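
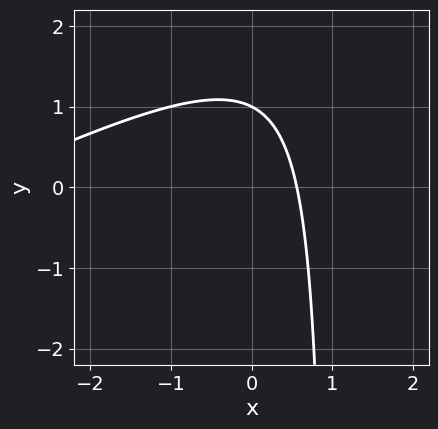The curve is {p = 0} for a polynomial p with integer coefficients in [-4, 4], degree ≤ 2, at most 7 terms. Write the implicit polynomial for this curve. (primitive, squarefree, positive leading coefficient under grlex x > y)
x^2 - 2*x*y + 3*x + 2*y - 2

1. deg p = 2. The shape is more complex than any degree-1 curve.
2. From the visible intercepts: it meets the y-axis at y = 1 (among the integer gridlines).
3. Matching integer coefficients to the picture gives p.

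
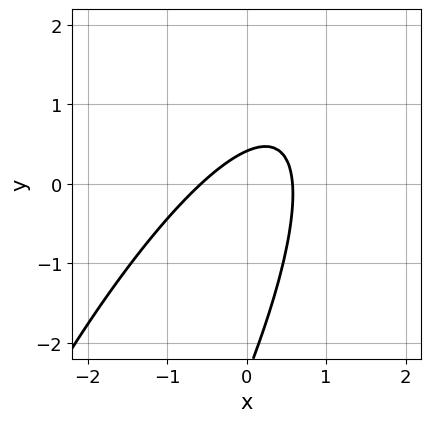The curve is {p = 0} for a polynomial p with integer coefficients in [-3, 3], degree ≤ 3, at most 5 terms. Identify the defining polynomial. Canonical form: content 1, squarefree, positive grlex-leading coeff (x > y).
3*x^2 - 3*x*y + y^2 + 2*y - 1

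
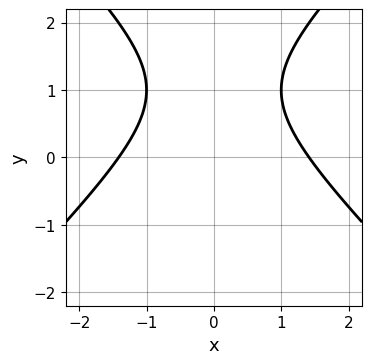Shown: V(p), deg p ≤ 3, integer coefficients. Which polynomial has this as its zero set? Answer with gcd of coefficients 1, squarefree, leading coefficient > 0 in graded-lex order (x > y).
x^2 - y^2 + 2*y - 2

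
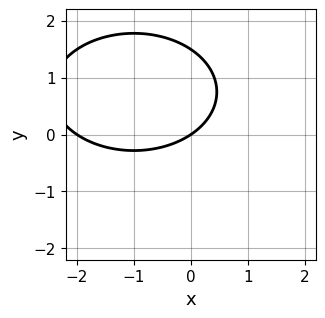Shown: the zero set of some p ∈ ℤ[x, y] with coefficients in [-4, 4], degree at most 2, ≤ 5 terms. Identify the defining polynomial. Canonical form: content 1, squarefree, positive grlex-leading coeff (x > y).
Degree: no degree-1 curve has this shape, so deg p = 2.
Reading off the gridlines: the x-axis gridline crossings are at x ∈ {-2, 0}; it crosses the y-axis at the gridline y = 0.
Matching integer coefficients to the picture gives p.

x^2 + 2*y^2 + 2*x - 3*y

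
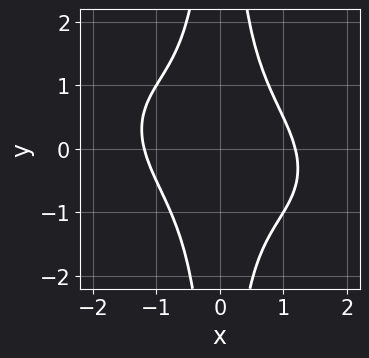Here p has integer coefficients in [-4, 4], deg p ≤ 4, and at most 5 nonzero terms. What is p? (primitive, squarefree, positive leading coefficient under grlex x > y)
x^4 + x^3*y + 2*x^2*y^2 - 2

1. deg p = 4.
2. Observable constraints: no y-intercept at any integer in the box.
3. These observations pin down the coefficients.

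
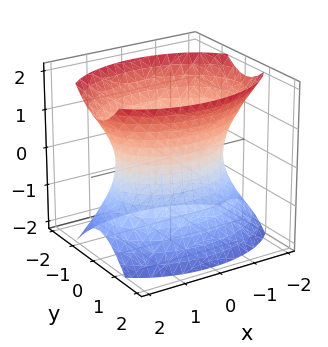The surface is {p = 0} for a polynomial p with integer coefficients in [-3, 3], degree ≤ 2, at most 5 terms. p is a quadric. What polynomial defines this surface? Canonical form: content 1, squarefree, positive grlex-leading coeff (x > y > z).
First, the degree is 2 — an hourglass — one-sheet hyperboloid; a quadric.
Then, symmetries: mirror symmetry x ↦ −x ⇒ only even powers of x; mirror symmetry z ↦ −z ⇒ only even powers of z; mirror symmetry y ↦ −y ⇒ only even powers of y.
Next, reading off the gridlines: the y-axis gridline crossings are at y ∈ {-1, 1}; no z-intercept at any integer in the box.
Finally, assembling these constraints gives the stated polynomial.

x^2 + 2*y^2 - z^2 - 2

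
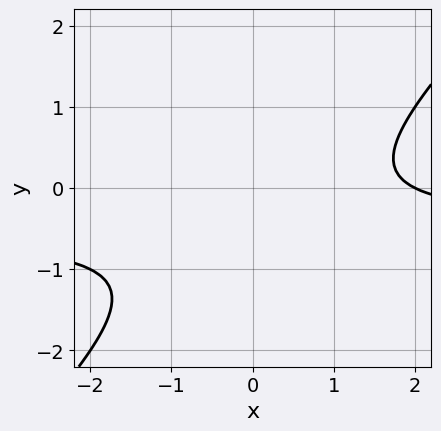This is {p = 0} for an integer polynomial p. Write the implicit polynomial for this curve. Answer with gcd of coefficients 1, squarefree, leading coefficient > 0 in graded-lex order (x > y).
2*x*y - 2*y^2 + x - 2*y - 2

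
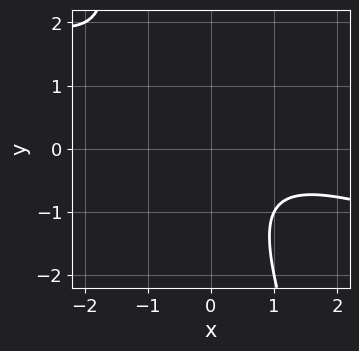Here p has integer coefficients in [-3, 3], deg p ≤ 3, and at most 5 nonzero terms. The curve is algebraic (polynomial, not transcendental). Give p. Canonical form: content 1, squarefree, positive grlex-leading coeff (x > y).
(a) deg p = 2. The shape is more complex than any degree-1 curve.
(b) Checking where it meets the axes: no x-intercept at any integer in the box; no y-intercept at any integer in the box.
(c) These observations pin down the coefficients.

x^2 + 3*x*y + y^2 - x + 2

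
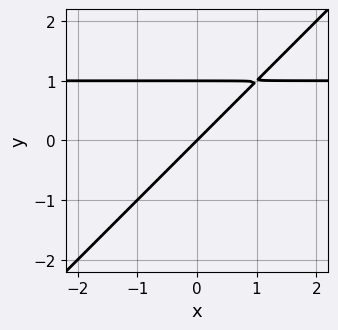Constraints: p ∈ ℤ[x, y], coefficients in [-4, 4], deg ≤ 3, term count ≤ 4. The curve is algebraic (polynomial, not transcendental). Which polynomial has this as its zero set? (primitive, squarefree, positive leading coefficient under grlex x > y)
1. The degree is 2 — no degree-1 curve has this shape.
2. Checking where it meets the axes: one x-axis crossing is at x = 0; the y-axis gridline crossings are at y ∈ {0, 1}.
3. Putting this together gives p.

x*y - y^2 - x + y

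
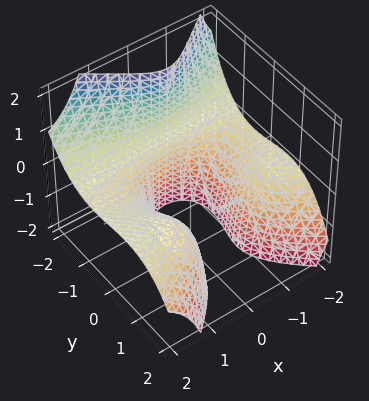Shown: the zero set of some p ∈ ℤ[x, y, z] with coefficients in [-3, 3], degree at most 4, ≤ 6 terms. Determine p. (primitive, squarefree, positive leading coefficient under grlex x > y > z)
3*x^2*z + 2*y^3 + 2*x*z - 2*y + 2

The degree is 3 — a generic line meets the surface in up to 3 points.
From the axis intercepts and sections: it misses every integer gridline on the x-axis; the surface avoids every integer z-axis point in the box.
Solving for integer coefficients yields p as stated.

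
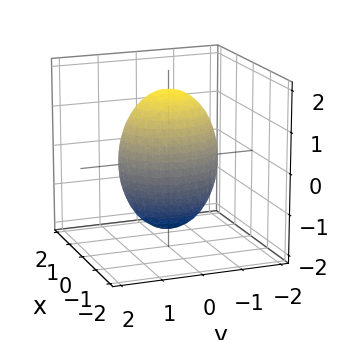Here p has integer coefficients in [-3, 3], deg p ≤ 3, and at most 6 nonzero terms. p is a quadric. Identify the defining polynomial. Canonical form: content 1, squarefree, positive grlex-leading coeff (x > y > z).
3*x^2 + 2*y^2 + z^2 - 3

Degree: a closed, bounded, convex surface; a quadric, so deg p = 2.
Symmetries: mirror symmetry z ↦ −z ⇒ only even powers of z; it's symmetric under y → −y, forcing even powers of y; the x ↦ −x reflection is a symmetry, so x appears only in even powers.
Observable constraints: among the integer gridlines, it crosses the x-axis at x ∈ {-1, 1}.
Together with the visible shape, these determine p as stated.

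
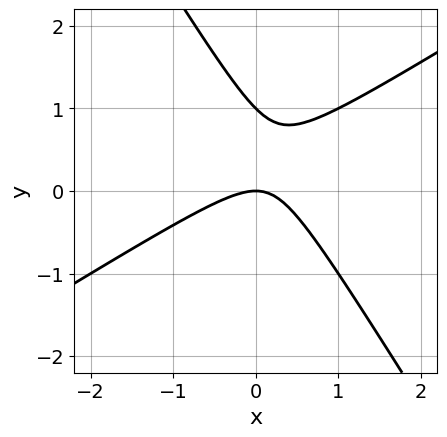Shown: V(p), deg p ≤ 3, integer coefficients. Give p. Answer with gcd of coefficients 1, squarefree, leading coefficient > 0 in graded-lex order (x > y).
x^2 - x*y - y^2 + y

The degree is 2 — the shape is more complex than any degree-1 curve.
Reading off the gridlines: it meets the x-axis at x = 0 (among the integer gridlines); among the integer gridlines, it crosses the y-axis at y ∈ {0, 1}.
These observations pin down the coefficients.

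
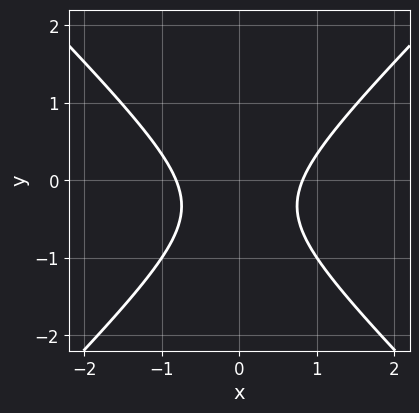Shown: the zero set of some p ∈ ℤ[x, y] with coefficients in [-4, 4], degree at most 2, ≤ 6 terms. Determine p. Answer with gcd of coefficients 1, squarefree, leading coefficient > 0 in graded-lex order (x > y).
3*x^2 - 3*y^2 - 2*y - 2

First, degree: no degree-1 curve has this shape, so deg p = 2.
Next, symmetries: mirror symmetry x ↦ −x ⇒ only even powers of x.
Then, against the integer gridlines: it misses every integer gridline on the y-axis.
Finally, fitting integer coefficients to these (and the overall shape) gives p.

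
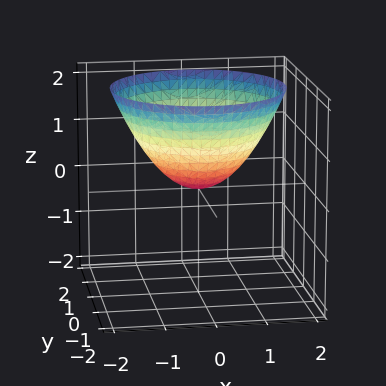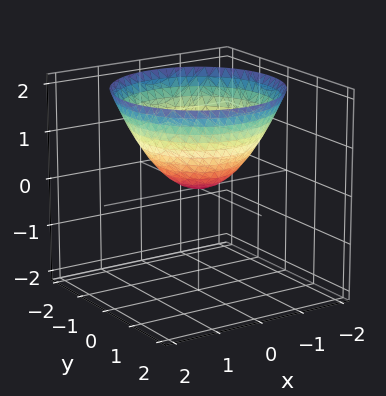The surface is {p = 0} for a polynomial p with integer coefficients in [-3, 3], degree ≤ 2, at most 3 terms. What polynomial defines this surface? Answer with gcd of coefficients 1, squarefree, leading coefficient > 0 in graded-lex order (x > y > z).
First, degree: a paraboloid; a quadric, so deg p = 2.
Then, by symmetry, every cross-section ⟂ z is a circle, so x, y appear only via x² + y².
Next, against the integer gridlines: it meets the z-axis at z = 0 (among the integer gridlines); a circular section at z = 1 has radius between 1 and 2; it crosses the x-axis at the gridline x = 0; one y-axis crossing is at y = 0.
Finally, together with the visible shape, these determine p as stated.

2*x^2 + 2*y^2 - 3*z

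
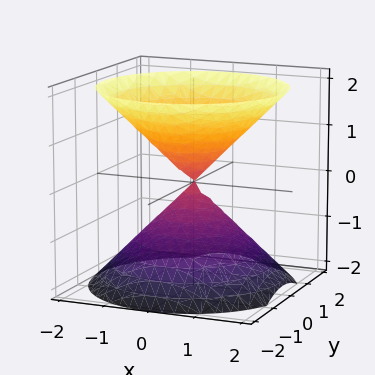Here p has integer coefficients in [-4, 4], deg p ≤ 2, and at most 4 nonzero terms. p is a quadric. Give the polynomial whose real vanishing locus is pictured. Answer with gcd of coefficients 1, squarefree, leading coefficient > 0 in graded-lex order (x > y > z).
x^2 + y^2 - z^2

1. There are 2 components.
2. Degree: a double cone through the origin; a quadric, so deg p = 2.
3. Symmetries: it's symmetric under z → −z, forcing even powers of z; rotational symmetry about the z-axis ⇒ p depends on x, y only through x² + y².
4. From the visible intercepts: it crosses the y-axis at the gridline y = 0; one x-axis crossing is at x = 0.
5. The integer polynomial consistent with all of this is the stated p.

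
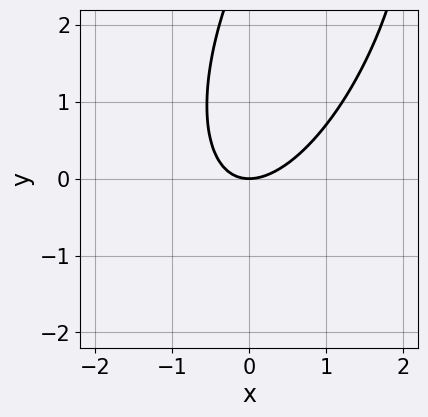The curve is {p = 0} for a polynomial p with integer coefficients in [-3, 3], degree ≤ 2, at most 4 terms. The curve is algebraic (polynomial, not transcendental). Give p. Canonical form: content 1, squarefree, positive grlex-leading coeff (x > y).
3*x^2 - 2*x*y + y^2 - 3*y

(a) deg p = 2.
(b) Reading off the gridlines: one x-axis crossing is at x = 0; it meets the y-axis at y = 0 (among the integer gridlines).
(c) Solving for integer coefficients yields p as stated.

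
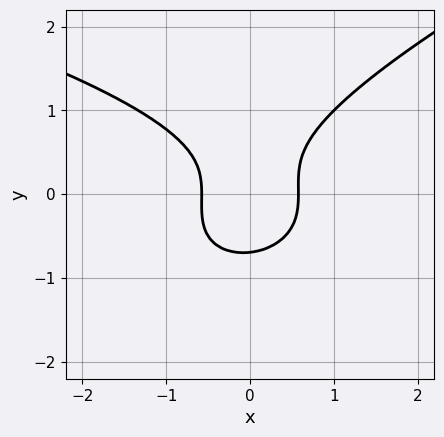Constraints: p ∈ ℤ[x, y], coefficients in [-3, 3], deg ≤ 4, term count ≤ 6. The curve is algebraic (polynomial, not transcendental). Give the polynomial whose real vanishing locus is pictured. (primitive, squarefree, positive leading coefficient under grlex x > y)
(a) The degree is 3 — no degree-2 curve has this shape.
(b) Matching integer coefficients to the picture gives p.

x*y^2 - 3*y^3 + 3*x^2 - 1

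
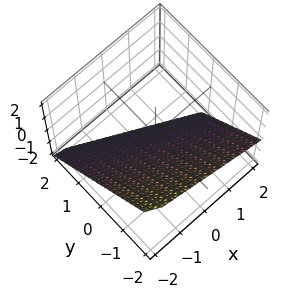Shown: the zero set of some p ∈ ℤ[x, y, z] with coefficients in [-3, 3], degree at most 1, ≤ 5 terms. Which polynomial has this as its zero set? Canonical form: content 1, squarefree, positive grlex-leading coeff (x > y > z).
x + 2*y + 2*z + 2

First, the degree is 1 — every cross-section is a straight line — this is a plane.
Next, from the axis intercepts and sections: it crosses the x-axis at the gridline x = -2; it crosses the y-axis at the gridline y = -1; it crosses the z-axis at the gridline z = -1.
Finally, putting this together gives p.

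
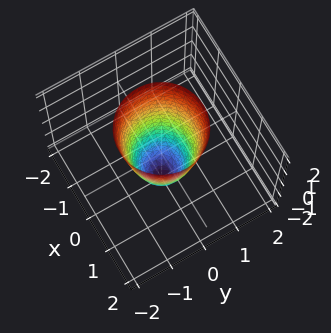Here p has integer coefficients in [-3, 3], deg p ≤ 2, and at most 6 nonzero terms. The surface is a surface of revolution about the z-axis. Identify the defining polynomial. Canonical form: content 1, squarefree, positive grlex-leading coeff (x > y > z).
3*x^2 + 3*y^2 - z - 2

deg p = 2.
By symmetry, the z-axis is an axis of rotation, so x and y enter only as x² + y².
From the axis intercepts and sections: a circular section at z = -1 has radius between 0 and 1; it meets the z-axis at z = -2 (among the integer gridlines).
Matching integer coefficients to the picture gives p.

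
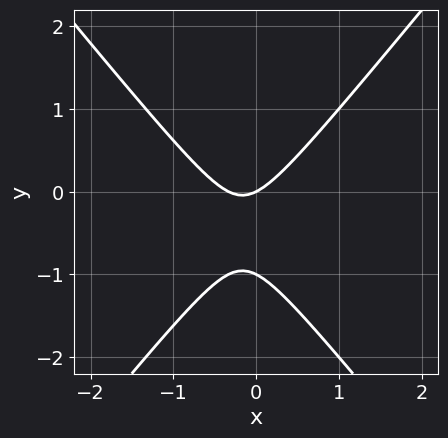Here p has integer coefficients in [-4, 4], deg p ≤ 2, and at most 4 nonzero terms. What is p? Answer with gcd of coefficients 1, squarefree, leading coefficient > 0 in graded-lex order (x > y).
3*x^2 - 2*y^2 + x - 2*y

1. The degree is 2 — the shape is more complex than any degree-1 curve.
2. From the axis intercepts and sections: the y-axis gridline crossings are at y ∈ {-1, 0}; it crosses the x-axis at the gridline x = 0.
3. The integer polynomial consistent with all of this is the stated p.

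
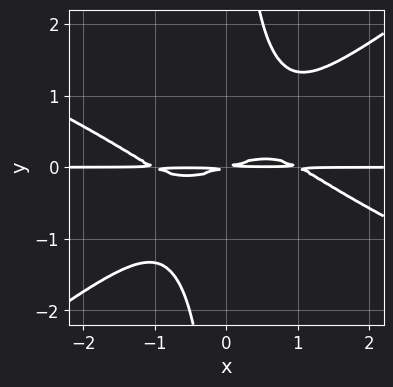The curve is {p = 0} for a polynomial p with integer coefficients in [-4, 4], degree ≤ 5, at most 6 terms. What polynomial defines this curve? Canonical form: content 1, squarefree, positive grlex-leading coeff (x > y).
x^3*y + x^2*y^2 - 3*x*y^3 - x*y + 3*y^2

The degree is 4 — the shape is more complex than any degree-3 curve.
Checking where it meets the axes: the visible x-axis segment lies entirely on the curve.
These observations pin down the coefficients.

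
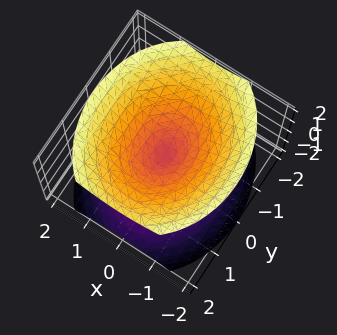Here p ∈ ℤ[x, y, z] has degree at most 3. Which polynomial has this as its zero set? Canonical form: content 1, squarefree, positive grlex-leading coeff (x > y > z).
3*x^2 + 2*y^2 - 3*z^2

First, there are 2 components.
Then, degree: two nappes meeting at a single point; a quadric, so deg p = 2.
Next, symmetries: mirror symmetry z ↦ −z ⇒ only even powers of z; the x ↦ −x reflection is a symmetry, so x appears only in even powers; it's symmetric under y → −y, forcing even powers of y.
Next, observable constraints: it meets the x-axis at x = 0 (among the integer gridlines); it crosses the y-axis at the gridline y = 0; it meets the z-axis at z = 0 (among the integer gridlines).
Finally, putting this together gives p.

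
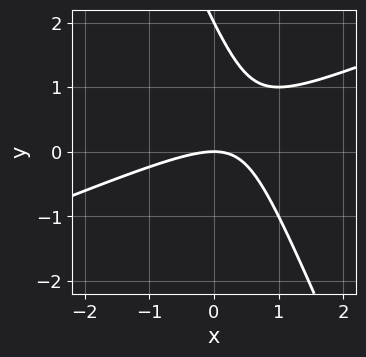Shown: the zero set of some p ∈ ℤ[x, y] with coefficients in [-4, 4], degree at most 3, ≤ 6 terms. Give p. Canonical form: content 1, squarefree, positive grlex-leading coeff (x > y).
x^2 - 2*x*y - y^2 + 2*y

1. deg p = 2. A generic line meets the curve in up to 2 points.
2. Reading off the gridlines: one x-axis crossing is at x = 0; among the integer gridlines, it crosses the y-axis at y ∈ {0, 2}.
3. Putting this together gives p.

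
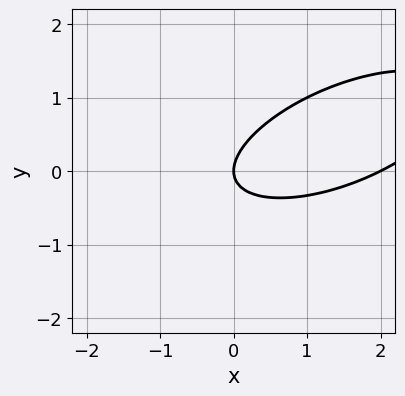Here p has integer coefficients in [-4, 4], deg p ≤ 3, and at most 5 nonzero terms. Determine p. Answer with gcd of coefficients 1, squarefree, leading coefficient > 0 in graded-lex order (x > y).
(a) The degree is 2 — the shape is more complex than any degree-1 curve.
(b) Against the integer gridlines: it crosses the y-axis at the gridline y = 0; among the integer gridlines, it crosses the x-axis at x ∈ {0, 2}.
(c) The integer polynomial consistent with all of this is the stated p.

x^2 - 2*x*y + 3*y^2 - 2*x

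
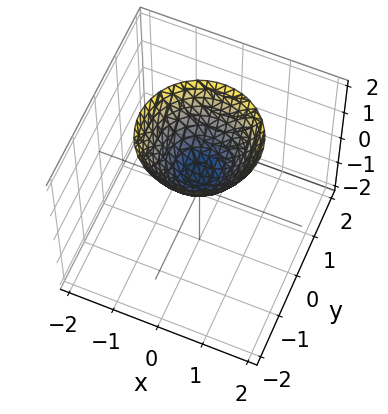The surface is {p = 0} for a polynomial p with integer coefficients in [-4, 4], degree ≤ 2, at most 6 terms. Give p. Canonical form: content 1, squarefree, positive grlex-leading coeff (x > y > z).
2*x^2 + 2*y^2 - 2*z + 1

(a) deg p = 2. A generic line meets the surface in up to 2 points.
(b) Symmetries: rotational symmetry about the z-axis ⇒ p depends on x, y only through x² + y².
(c) Checking where it meets the axes: no x-intercept at any integer in the box; no y-intercept at any integer in the box.
(d) Putting this together gives p.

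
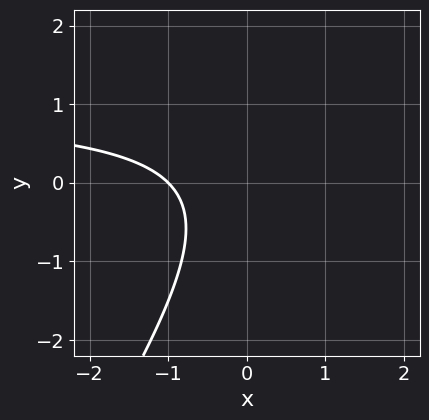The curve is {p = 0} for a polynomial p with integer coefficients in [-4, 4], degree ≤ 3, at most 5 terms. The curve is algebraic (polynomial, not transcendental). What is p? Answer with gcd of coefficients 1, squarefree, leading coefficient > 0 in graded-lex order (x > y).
3*x*y - 2*y^2 - 3*x - 3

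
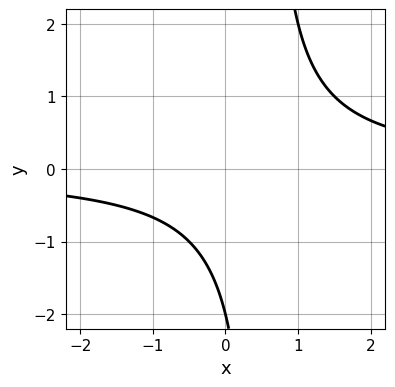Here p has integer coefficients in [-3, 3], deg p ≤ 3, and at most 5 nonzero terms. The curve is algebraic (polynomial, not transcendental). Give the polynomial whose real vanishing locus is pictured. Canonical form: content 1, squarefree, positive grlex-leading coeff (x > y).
2*x*y - y - 2

(a) The degree is 2 — the shape is more complex than any degree-1 curve.
(b) From the visible intercepts: one y-axis crossing is at y = -2; the curve avoids every integer x-axis point in the box.
(c) The integer polynomial consistent with all of this is the stated p.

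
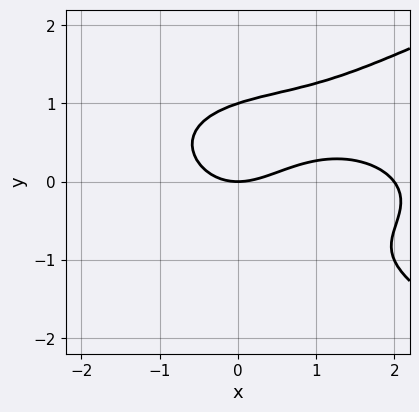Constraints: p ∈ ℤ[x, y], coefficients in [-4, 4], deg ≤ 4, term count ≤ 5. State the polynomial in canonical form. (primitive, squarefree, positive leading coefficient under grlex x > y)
(a) Degree: no degree-3 curve has this shape, so deg p = 4.
(b) Checking where it meets the axes: among the integer gridlines, it crosses the y-axis at y ∈ {0, 1}; among the integer gridlines, it crosses the x-axis at x ∈ {0, 2}.
(c) Putting this together gives p.

3*y^4 - x^3 - 3*x*y^2 + 2*x^2 - 3*y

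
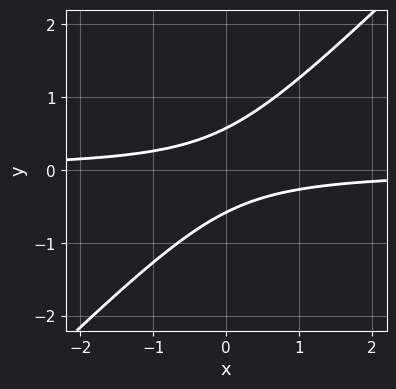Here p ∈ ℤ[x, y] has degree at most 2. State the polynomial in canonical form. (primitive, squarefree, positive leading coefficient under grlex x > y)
1. The degree is 2 — the shape is more complex than any degree-1 curve.
2. From the visible intercepts: it misses every integer gridline on the x-axis.
3. Fitting integer coefficients to these (and the overall shape) gives p.

3*x*y - 3*y^2 + 1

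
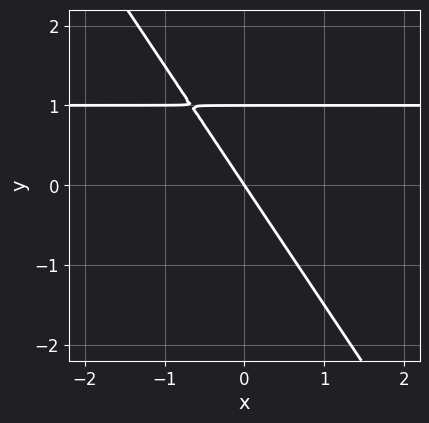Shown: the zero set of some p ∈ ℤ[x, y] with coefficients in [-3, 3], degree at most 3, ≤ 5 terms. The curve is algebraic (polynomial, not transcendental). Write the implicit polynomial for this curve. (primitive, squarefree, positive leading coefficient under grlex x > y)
3*x*y + 2*y^2 - 3*x - 2*y

The degree is 2 — the shape is more complex than any degree-1 curve.
Reading off the gridlines: it crosses the x-axis at the gridline x = 0; the y-axis gridline crossings are at y ∈ {0, 1}.
These observations pin down the coefficients.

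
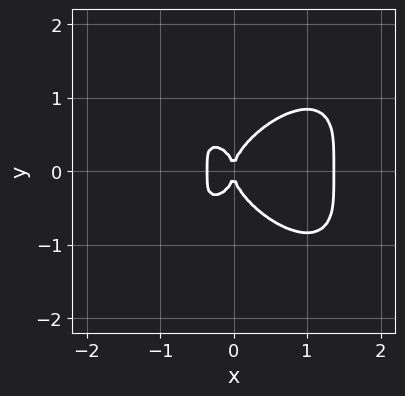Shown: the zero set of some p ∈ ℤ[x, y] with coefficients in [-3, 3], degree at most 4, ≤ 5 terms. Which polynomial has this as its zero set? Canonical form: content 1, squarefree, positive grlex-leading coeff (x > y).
Degree: the shape is more complex than any degree-3 curve, so deg p = 4.
Symmetries: the y ↦ −y reflection is a symmetry, so y appears only in even powers.
Observable constraints: it meets the x-axis at x = 0 (among the integer gridlines); it meets the y-axis at y = 0 (among the integer gridlines).
These observations pin down the coefficients.

2*x^4 + 2*y^4 - 2*x^3 - x^2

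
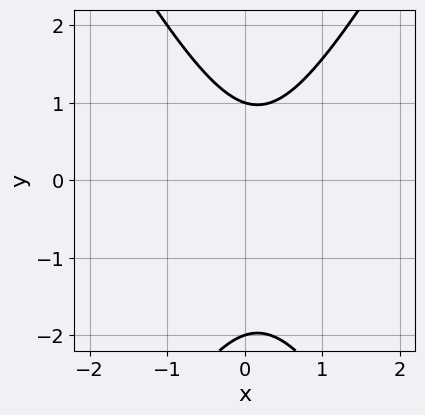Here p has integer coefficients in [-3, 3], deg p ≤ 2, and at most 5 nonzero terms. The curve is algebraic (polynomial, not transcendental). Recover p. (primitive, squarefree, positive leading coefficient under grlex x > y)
First, the degree is 2 — a generic line meets the curve in up to 2 points.
Next, observable constraints: no x-intercept at any integer in the box; the y-axis gridline crossings are at y ∈ {-2, 1}.
Finally, these observations pin down the coefficients.

3*x^2 - y^2 - x - y + 2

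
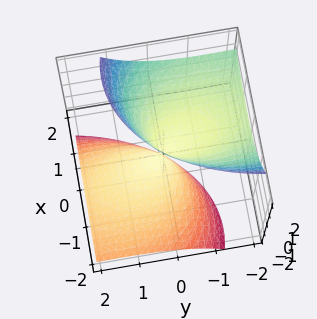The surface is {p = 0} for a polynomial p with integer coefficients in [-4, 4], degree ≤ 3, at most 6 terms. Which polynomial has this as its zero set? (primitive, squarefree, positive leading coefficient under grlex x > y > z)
First, there are 2 components. Treating them together as one polynomial.
Next, degree: a generic line meets the surface in up to 2 points, so deg p = 2.
Next, from the visible intercepts: it meets the y-axis at y = 0 (among the integer gridlines); one z-axis crossing is at z = 0; one x-axis crossing is at x = 0.
Finally, together with the visible shape, these determine p as stated.

2*x^2 - 3*x*z + y^2 + 3*y*z - z^2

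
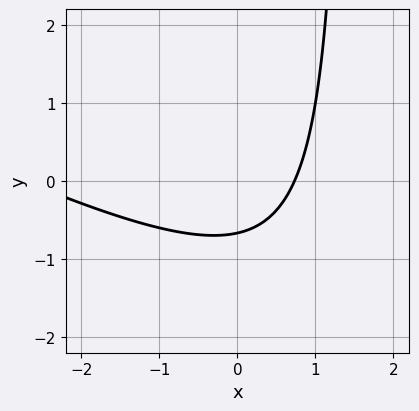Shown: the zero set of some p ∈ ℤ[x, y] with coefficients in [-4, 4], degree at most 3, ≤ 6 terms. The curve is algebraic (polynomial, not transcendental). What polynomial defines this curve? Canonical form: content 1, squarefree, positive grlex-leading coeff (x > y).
x^2 + 2*x*y + 2*x - 3*y - 2

1. Degree: a generic line meets the curve in up to 2 points, so deg p = 2.
2. The integer polynomial consistent with all of this is the stated p.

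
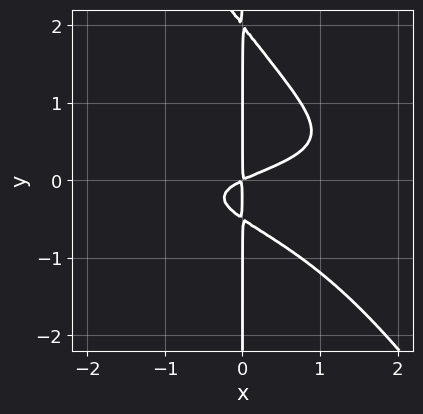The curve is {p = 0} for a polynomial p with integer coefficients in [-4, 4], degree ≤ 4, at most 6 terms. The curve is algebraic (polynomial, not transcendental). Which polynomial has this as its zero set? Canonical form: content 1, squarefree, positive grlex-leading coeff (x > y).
1. Degree: a generic line meets the curve in up to 4 points, so deg p = 4.
2. Checking where it meets the axes: the visible y-axis segment lies entirely on the curve.
3. Solving for integer coefficients yields p as stated.

3*x^2*y^2 + 2*x*y^3 - 3*x*y^2 + x^2 - 2*x*y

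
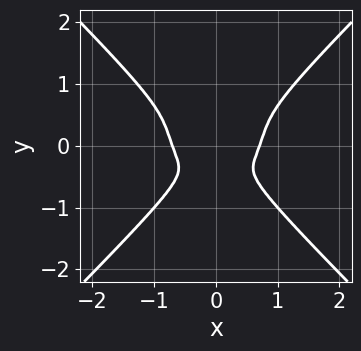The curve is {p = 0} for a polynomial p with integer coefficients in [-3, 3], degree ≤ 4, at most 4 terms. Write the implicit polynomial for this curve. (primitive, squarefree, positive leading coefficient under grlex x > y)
2*x^4 - 2*y^4 - x^2*y - x^2

1. Degree: no degree-3 curve has this shape, so deg p = 4.
2. Symmetries: the x ↦ −x reflection is a symmetry, so x appears only in even powers.
3. Assembling these constraints gives the stated polynomial.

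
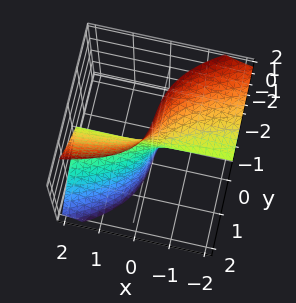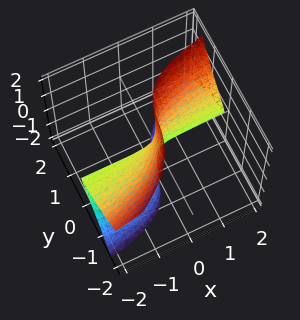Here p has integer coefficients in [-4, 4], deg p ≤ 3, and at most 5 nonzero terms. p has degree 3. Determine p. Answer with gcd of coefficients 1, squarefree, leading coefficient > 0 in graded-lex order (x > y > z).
1. Degree: the shape is more complex than any degree-2 surface, so deg p = 3.
2. Against the integer gridlines: the visible z-axis segment lies entirely on the surface; one y-axis crossing is at y = 0; every point of the x-axis in the box is on the surface.
3. The integer polynomial consistent with all of this is the stated p.

2*x*y*z - 3*x*z^2 + 3*y^3 + y^2 + 2*y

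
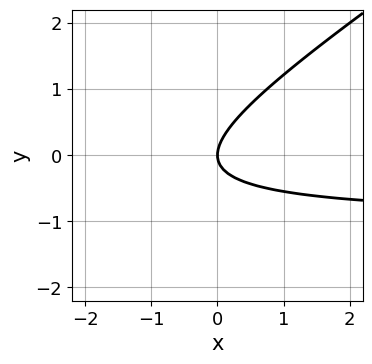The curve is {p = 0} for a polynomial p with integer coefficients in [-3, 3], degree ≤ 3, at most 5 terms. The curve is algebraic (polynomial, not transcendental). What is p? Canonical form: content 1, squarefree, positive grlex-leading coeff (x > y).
First, degree: no degree-1 curve has this shape, so deg p = 2.
Next, reading off the gridlines: one y-axis crossing is at y = 0; it meets the x-axis at x = 0 (among the integer gridlines).
Finally, putting this together gives p.

2*x*y - 3*y^2 + 2*x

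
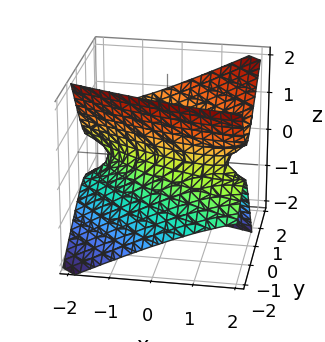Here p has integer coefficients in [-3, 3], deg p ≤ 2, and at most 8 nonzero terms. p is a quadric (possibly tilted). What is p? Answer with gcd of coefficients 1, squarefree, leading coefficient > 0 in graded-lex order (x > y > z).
x^2 + 3*x*y + 3*y^2 - 3*y*z - 3*z^2 - 1

(a) Degree: no degree-1 surface has this shape, so deg p = 2.
(b) From the visible intercepts: the surface avoids every integer z-axis point in the box; the x-axis gridline crossings are at x ∈ {-1, 1}.
(c) Matching integer coefficients to the picture gives p.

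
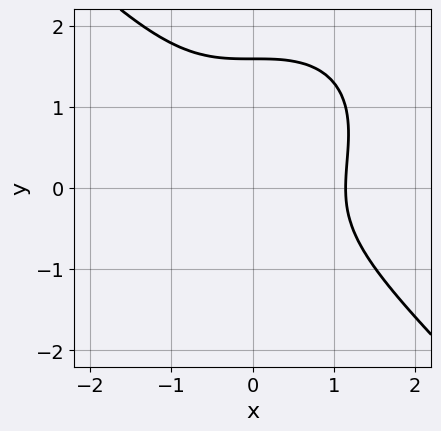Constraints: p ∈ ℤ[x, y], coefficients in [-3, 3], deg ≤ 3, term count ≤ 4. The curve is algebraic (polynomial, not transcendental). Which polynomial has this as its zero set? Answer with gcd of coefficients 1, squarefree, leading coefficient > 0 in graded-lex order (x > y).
Degree: a generic line meets the curve in up to 3 points, so deg p = 3.
Solving for integer coefficients yields p as stated.

2*x^3 + 2*y^3 - 2*y^2 - 3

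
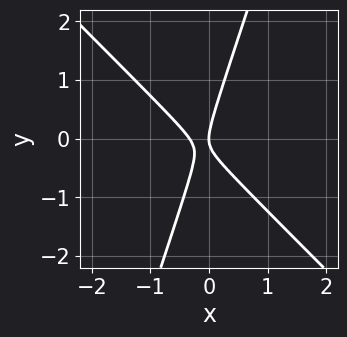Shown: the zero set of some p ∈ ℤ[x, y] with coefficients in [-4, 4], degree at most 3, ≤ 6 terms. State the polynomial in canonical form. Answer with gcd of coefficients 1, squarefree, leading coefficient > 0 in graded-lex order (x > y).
3*x^2 + 2*x*y - y^2 + x

First, deg p = 2.
Next, against the integer gridlines: it crosses the y-axis at the gridline y = 0; one x-axis crossing is at x = 0.
Finally, solving for integer coefficients yields p as stated.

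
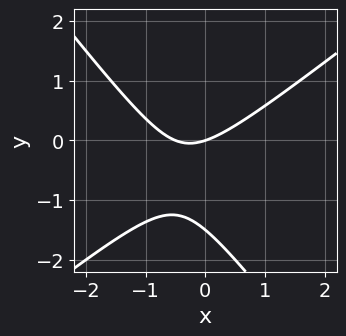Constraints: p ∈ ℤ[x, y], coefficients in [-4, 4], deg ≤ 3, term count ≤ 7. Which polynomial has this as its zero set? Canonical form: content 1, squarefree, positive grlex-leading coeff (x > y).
1. The degree is 2 — the shape is more complex than any degree-1 curve.
2. From the visible intercepts: one y-axis crossing is at y = 0; one x-axis crossing is at x = 0.
3. Fitting integer coefficients to these (and the overall shape) gives p.

2*x^2 - x*y - 2*y^2 + x - 3*y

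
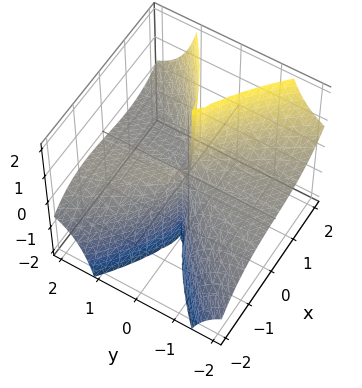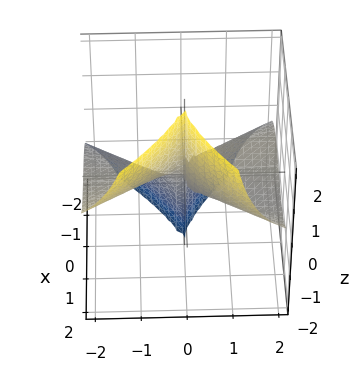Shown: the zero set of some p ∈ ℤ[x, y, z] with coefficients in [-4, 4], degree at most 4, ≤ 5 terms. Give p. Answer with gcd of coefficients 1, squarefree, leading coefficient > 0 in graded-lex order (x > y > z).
x^3 - 3*y^2*z - x*y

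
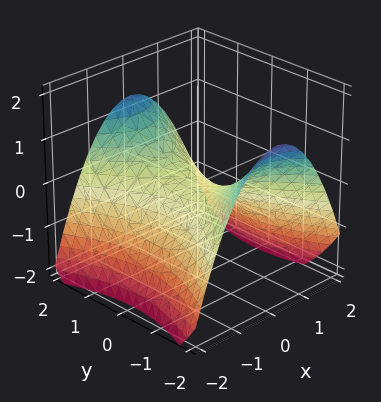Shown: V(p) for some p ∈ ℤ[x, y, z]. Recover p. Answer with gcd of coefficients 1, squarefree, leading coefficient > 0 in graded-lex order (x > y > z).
2*x^2 - y^2 + 3*z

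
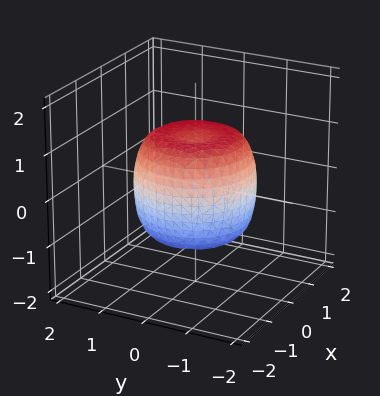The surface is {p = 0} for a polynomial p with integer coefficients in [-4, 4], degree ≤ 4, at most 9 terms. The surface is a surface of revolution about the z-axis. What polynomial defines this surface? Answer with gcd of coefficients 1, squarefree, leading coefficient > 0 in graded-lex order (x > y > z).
x^4 + 2*x^2*y^2 + y^4 - x^2 - y^2 + z^2 - 1

Degree: no degree-3 surface has this shape, so deg p = 4.
By symmetry, the surface is invariant under rotation about z: p = q(x² + y², z).
From the visible intercepts: a circular section at z = 0 has radius between 1 and 2; among the integer gridlines, it crosses the z-axis at z ∈ {-1, 1}.
Together with the visible shape, these determine p as stated.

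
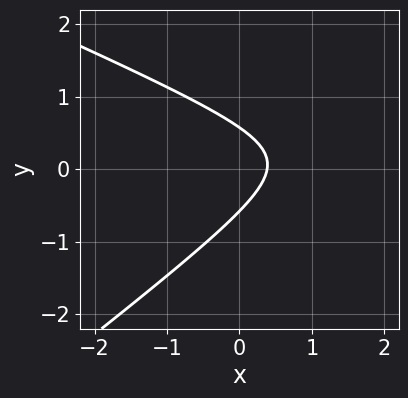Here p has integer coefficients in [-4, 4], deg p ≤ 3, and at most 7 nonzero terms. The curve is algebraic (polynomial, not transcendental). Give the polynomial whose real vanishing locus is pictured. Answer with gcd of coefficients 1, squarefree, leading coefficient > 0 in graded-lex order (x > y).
x^2 + x*y - 3*y^2 - 3*x + 1

1. Degree: the shape is more complex than any degree-1 curve, so deg p = 2.
2. Matching integer coefficients to the picture gives p.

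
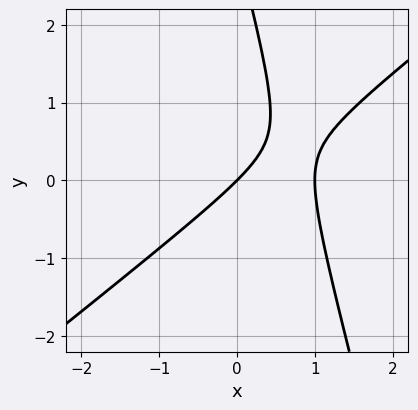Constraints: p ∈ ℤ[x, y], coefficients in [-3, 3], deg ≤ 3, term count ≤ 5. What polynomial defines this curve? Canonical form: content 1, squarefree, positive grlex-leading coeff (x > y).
3*x^2 - 3*x*y - y^2 - 3*x + 3*y

Degree: a generic line meets the curve in up to 2 points, so deg p = 2.
Reading off the gridlines: the x-axis gridline crossings are at x ∈ {0, 1}; it meets the y-axis at y = 0 (among the integer gridlines).
The integer polynomial consistent with all of this is the stated p.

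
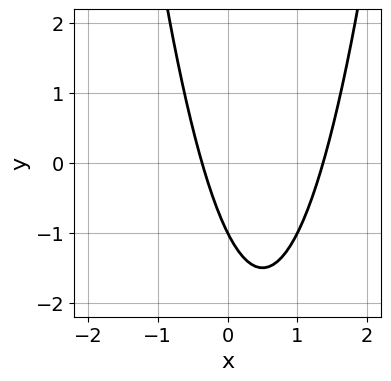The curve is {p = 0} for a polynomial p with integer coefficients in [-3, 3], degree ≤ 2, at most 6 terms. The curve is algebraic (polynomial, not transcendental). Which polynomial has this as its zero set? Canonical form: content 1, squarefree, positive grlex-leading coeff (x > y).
2*x^2 - 2*x - y - 1

1. The degree is 2 — a generic line meets the curve in up to 2 points.
2. From the visible intercepts: one y-axis crossing is at y = -1.
3. Fitting integer coefficients to these (and the overall shape) gives p.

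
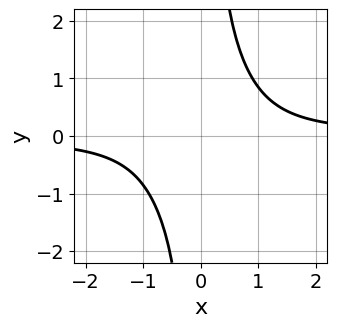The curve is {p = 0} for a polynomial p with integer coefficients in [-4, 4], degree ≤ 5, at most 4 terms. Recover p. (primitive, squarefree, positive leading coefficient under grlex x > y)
3*x^3*y + 2*x^2*y^2 - x^2 - 3

The degree is 4 — the shape is more complex than any degree-3 curve.
Against the integer gridlines: no x-intercept at any integer in the box; the curve avoids every integer y-axis point in the box.
Assembling these constraints gives the stated polynomial.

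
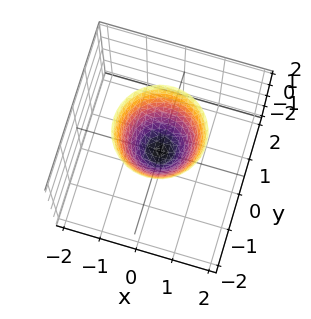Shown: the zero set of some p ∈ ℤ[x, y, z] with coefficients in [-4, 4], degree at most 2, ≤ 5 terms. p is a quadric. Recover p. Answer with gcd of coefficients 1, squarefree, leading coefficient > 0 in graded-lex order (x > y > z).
(a) The degree is 2 — a single bowl opening along one axis; a quadric.
(b) By symmetry, the z-axis is an axis of rotation, so x and y enter only as x² + y².
(c) Against the integer gridlines: a circular section at z = 1 has radius between 0 and 1; it crosses the y-axis at the gridline y = 0; it crosses the z-axis at the gridline z = 0; one x-axis crossing is at x = 0.
(d) Fitting integer coefficients to these (and the overall shape) gives p.

3*x^2 + 3*y^2 - 2*z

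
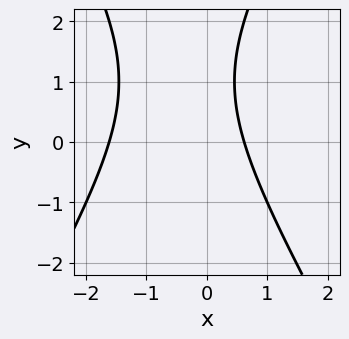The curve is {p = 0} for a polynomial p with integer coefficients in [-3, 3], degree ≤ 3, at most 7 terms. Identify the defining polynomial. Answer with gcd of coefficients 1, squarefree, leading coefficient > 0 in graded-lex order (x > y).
3*x^2 - y^2 + 3*x + 2*y - 3

First, deg p = 2. The shape is more complex than any degree-1 curve.
Next, reading off the gridlines: no y-intercept at any integer in the box.
Finally, the integer polynomial consistent with all of this is the stated p.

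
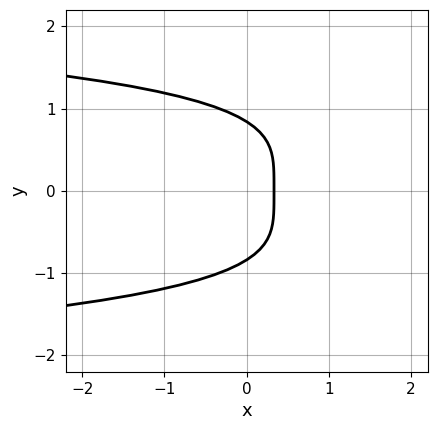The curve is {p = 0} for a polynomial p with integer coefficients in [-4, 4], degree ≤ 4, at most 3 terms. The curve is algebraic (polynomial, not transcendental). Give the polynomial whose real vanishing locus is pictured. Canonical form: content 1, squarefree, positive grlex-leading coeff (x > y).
2*y^4 + 3*x - 1

First, degree: the shape is more complex than any degree-3 curve, so deg p = 4.
Then, symmetries: it's symmetric under y → −y, forcing even powers of y.
Finally, putting this together gives p.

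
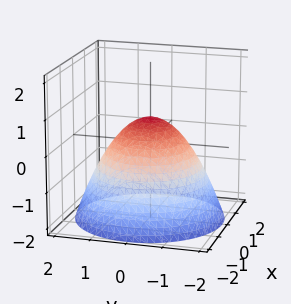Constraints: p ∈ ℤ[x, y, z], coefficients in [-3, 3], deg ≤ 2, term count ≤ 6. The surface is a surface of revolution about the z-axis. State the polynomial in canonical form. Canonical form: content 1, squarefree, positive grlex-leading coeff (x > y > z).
First, deg p = 2.
Then, by symmetry, the z-axis is an axis of rotation, so x and y enter only as x² + y².
Next, from the axis intercepts and sections: a circular section at z = 0 has radius exactly 1; among the integer gridlines, it crosses the x-axis at x ∈ {-1, 1}; the y-axis gridline crossings are at y ∈ {-1, 1}.
Finally, solving for integer coefficients yields p as stated.

2*x^2 + 2*y^2 + 3*z - 2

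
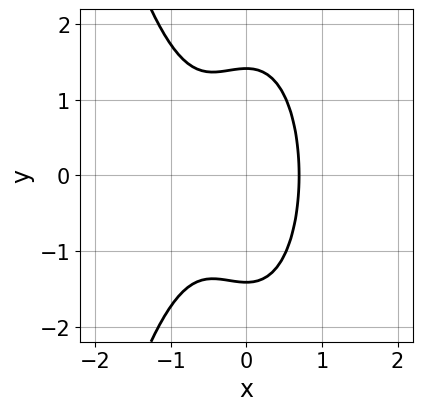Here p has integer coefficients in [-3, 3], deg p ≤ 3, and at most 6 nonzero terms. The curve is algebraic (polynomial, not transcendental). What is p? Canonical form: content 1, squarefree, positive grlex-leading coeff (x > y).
1. deg p = 3. A generic line meets the curve in up to 3 points.
2. Symmetries: it's symmetric under y → −y, forcing even powers of y.
3. Assembling these constraints gives the stated polynomial.

3*x^3 + 2*x^2 + y^2 - 2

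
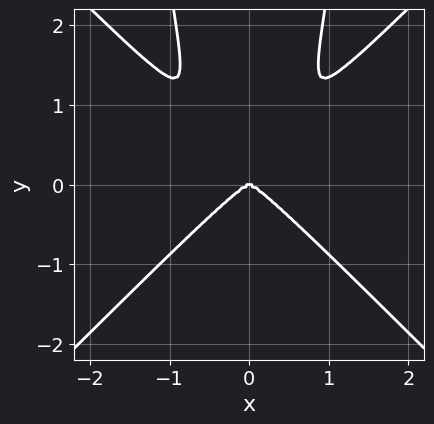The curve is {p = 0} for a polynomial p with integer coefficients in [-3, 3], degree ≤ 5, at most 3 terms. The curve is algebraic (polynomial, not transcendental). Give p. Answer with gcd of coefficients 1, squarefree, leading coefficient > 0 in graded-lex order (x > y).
3*x^4 - 3*x^2*y^2 + y^3

First, the degree is 4 — a generic line meets the curve in up to 4 points.
Next, symmetries: the x ↦ −x reflection is a symmetry, so x appears only in even powers.
Then, checking where it meets the axes: it meets the x-axis at x = 0 (among the integer gridlines); one y-axis crossing is at y = 0.
Finally, matching integer coefficients to the picture gives p.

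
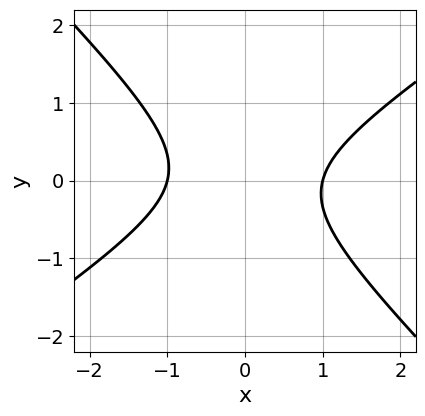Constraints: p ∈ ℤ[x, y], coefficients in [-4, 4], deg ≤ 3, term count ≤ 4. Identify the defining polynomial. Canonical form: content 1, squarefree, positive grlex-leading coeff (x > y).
1. The degree is 2 — a generic line meets the curve in up to 2 points.
2. Against the integer gridlines: it misses every integer gridline on the y-axis; the x-axis gridline crossings are at x ∈ {-1, 1}.
3. Solving for integer coefficients yields p as stated.

2*x^2 - x*y - 3*y^2 - 2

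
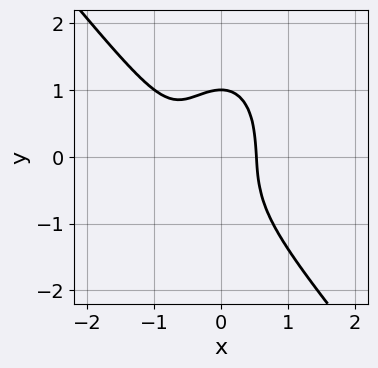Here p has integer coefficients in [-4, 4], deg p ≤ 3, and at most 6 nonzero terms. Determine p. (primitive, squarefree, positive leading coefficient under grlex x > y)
Degree: no degree-2 curve has this shape, so deg p = 3.
From the visible intercepts: it crosses the y-axis at the gridline y = 1.
Solving for integer coefficients yields p as stated.

3*x^3 + x^2*y + y^3 + 2*x^2 - 1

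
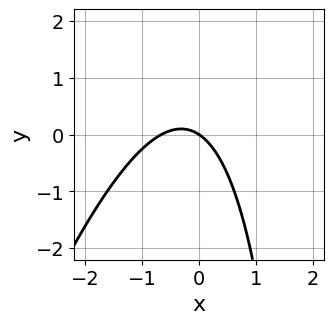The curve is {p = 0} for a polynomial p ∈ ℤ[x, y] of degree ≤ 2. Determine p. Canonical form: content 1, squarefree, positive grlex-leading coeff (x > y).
3*x^2 - x*y + 2*x + 3*y

1. The degree is 2 — no degree-1 curve has this shape.
2. Checking where it meets the axes: one x-axis crossing is at x = 0; it crosses the y-axis at the gridline y = 0.
3. The integer polynomial consistent with all of this is the stated p.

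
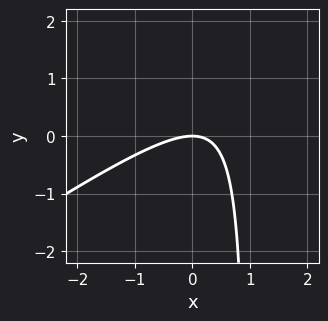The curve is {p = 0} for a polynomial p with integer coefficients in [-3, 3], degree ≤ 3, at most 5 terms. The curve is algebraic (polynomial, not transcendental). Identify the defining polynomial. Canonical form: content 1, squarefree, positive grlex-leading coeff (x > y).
(a) deg p = 2. No degree-1 curve has this shape.
(b) Observable constraints: it crosses the y-axis at the gridline y = 0; it crosses the x-axis at the gridline x = 0.
(c) Solving for integer coefficients yields p as stated.

2*x^2 - 3*x*y + 3*y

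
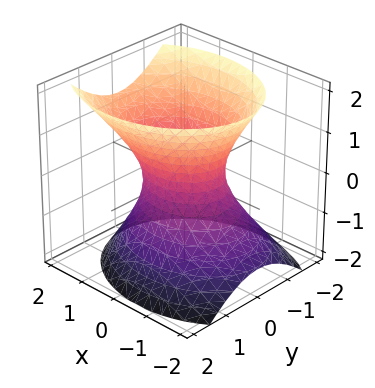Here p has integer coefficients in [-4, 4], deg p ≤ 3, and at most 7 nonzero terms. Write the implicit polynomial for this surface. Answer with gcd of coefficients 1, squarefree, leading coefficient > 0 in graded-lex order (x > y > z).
First, the degree is 2 — the shape is more complex than any degree-1 surface.
Next, from the axis intercepts and sections: among the integer gridlines, it crosses the x-axis at x ∈ {-1, 1}; no z-intercept at any integer in the box.
Finally, together with the visible shape, these determine p as stated.

2*x^2 - x*z + 3*y^2 - 2*z^2 - 2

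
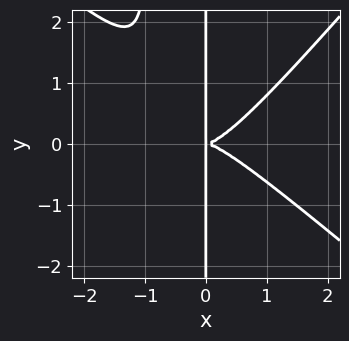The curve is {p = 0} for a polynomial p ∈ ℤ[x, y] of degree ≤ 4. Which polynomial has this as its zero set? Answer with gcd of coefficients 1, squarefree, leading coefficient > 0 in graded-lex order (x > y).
1. Degree: no degree-3 curve has this shape, so deg p = 4.
2. From the visible intercepts: every point of the y-axis in the box is on the curve.
3. Fitting integer coefficients to these (and the overall shape) gives p.

3*x^4 + x^3*y - 3*x^2*y^2 - 3*x*y^2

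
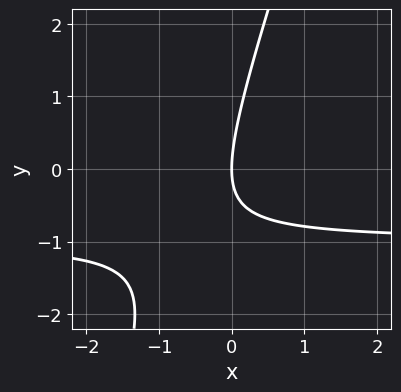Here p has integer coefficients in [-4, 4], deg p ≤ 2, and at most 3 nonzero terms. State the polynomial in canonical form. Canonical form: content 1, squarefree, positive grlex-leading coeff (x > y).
3*x*y - y^2 + 3*x

(a) Degree: a generic line meets the curve in up to 2 points, so deg p = 2.
(b) Observable constraints: one y-axis crossing is at y = 0; one x-axis crossing is at x = 0.
(c) Assembling these constraints gives the stated polynomial.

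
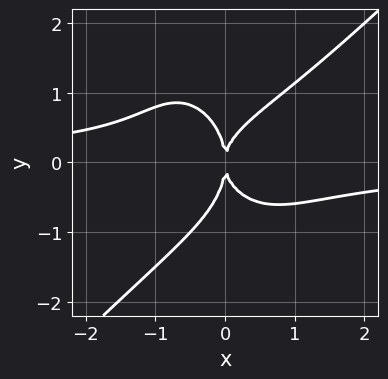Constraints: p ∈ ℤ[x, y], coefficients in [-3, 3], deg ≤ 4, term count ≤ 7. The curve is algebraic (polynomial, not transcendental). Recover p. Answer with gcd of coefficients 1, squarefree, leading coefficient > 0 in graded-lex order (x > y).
2*x^3*y - x^2*y^2 - y^4 - x*y^2 + 2*x^2

1. deg p = 4.
2. From the axis intercepts and sections: one x-axis crossing is at x = 0; it meets the y-axis at y = 0 (among the integer gridlines).
3. Fitting integer coefficients to these (and the overall shape) gives p.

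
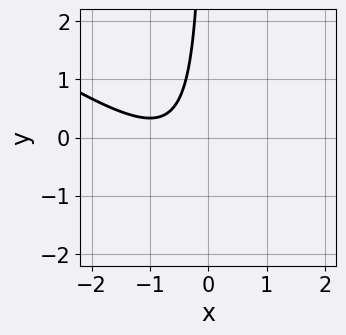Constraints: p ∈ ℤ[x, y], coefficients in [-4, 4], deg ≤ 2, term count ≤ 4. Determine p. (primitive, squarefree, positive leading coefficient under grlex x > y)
2*x^2 + 3*x*y + 3*x + 2

(a) deg p = 2.
(b) Against the integer gridlines: no x-intercept at any integer in the box; no y-intercept at any integer in the box.
(c) Together with the visible shape, these determine p as stated.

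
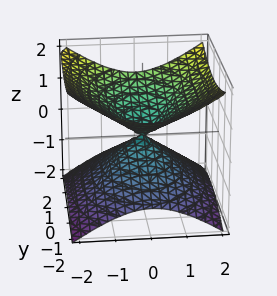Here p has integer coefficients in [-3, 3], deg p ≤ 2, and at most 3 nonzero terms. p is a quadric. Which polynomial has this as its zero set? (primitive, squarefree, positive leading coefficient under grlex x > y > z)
1. deg p = 2. Two nappes meeting at a single point; a quadric.
2. Symmetries: the x ↦ −x reflection is a symmetry, so x appears only in even powers; mirror symmetry y ↦ −y ⇒ only even powers of y; the z ↦ −z reflection is a symmetry, so z appears only in even powers.
3. Against the integer gridlines: it meets the x-axis at x = 0 (among the integer gridlines); it crosses the y-axis at the gridline y = 0; one z-axis crossing is at z = 0.
4. Together with the visible shape, these determine p as stated.

2*x^2 + y^2 - 3*z^2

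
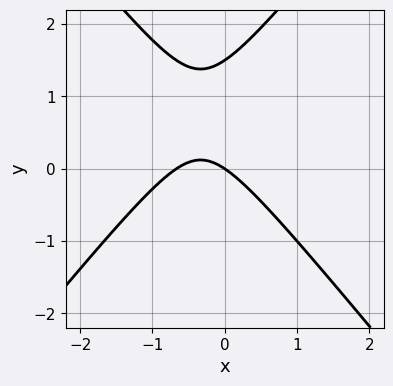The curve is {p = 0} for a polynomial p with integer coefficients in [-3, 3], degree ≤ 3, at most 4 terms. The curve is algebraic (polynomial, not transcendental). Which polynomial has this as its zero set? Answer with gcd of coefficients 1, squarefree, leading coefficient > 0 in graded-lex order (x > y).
(a) Degree: no degree-1 curve has this shape, so deg p = 2.
(b) Against the integer gridlines: one x-axis crossing is at x = 0; it meets the y-axis at y = 0 (among the integer gridlines).
(c) Fitting integer coefficients to these (and the overall shape) gives p.

3*x^2 - 2*y^2 + 2*x + 3*y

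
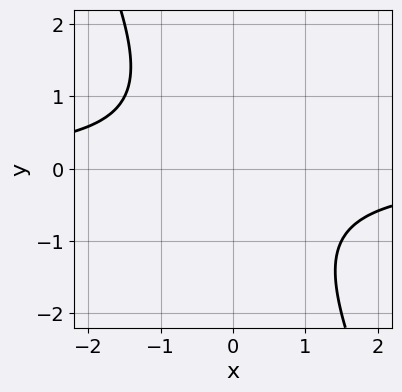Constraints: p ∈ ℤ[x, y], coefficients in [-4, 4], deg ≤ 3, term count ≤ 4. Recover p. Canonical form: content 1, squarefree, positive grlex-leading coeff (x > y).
1. deg p = 2. No degree-1 curve has this shape.
2. Against the integer gridlines: the curve avoids every integer x-axis point in the box; it misses every integer gridline on the y-axis.
3. Matching integer coefficients to the picture gives p.

2*x*y + y^2 + 2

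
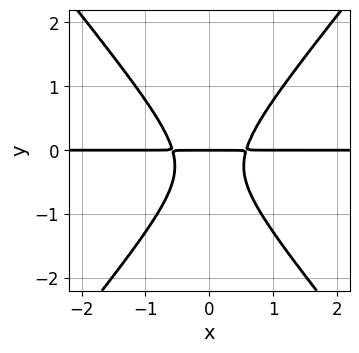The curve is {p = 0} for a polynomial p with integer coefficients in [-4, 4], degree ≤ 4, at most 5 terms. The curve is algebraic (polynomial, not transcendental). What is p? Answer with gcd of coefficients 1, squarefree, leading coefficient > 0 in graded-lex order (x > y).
deg p = 3.
Symmetries: mirror symmetry x ↦ −x ⇒ only even powers of x.
From the axis intercepts and sections: one y-axis crossing is at y = 0; the visible x-axis segment lies entirely on the curve.
Matching integer coefficients to the picture gives p.

3*x^2*y - 2*y^3 - y^2 - y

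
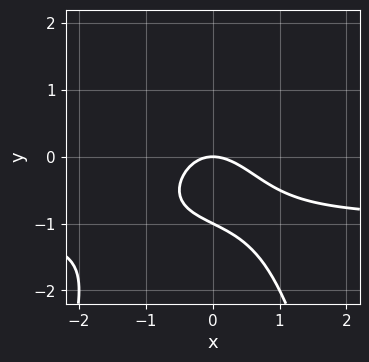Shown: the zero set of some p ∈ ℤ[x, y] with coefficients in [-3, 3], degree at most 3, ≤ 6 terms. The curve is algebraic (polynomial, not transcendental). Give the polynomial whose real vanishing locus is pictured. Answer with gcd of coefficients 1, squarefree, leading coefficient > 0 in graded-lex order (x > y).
2*x^2*y + 2*x^2 + x*y + 2*y^2 + 2*y

deg p = 3. No degree-2 curve has this shape.
Against the integer gridlines: it crosses the x-axis at the gridline x = 0; the y-axis gridline crossings are at y ∈ {-1, 0}.
Putting this together gives p.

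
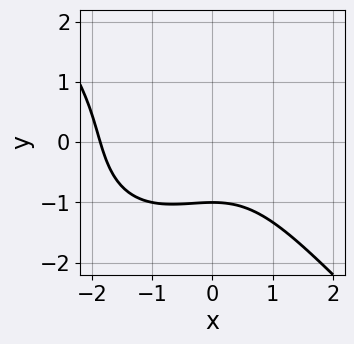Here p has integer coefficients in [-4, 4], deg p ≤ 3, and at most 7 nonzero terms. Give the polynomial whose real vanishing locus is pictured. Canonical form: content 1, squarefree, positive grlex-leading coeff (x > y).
x^3 + y^3 + x^2 + 2*y + 3

1. deg p = 3. No degree-2 curve has this shape.
2. Against the integer gridlines: one y-axis crossing is at y = -1.
3. Matching integer coefficients to the picture gives p.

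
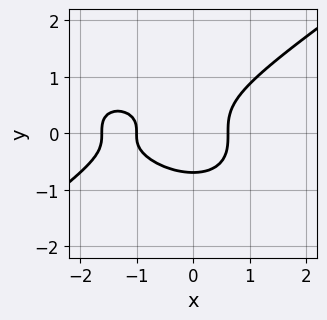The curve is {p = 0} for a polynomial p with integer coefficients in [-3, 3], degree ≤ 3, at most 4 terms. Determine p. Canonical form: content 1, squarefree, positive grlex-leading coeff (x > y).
1. The degree is 3 — the shape is more complex than any degree-2 curve.
2. From the axis intercepts and sections: it meets the x-axis at x = -1 (among the integer gridlines).
3. Together with the visible shape, these determine p as stated.

x^3 - 3*y^3 + 2*x^2 - 1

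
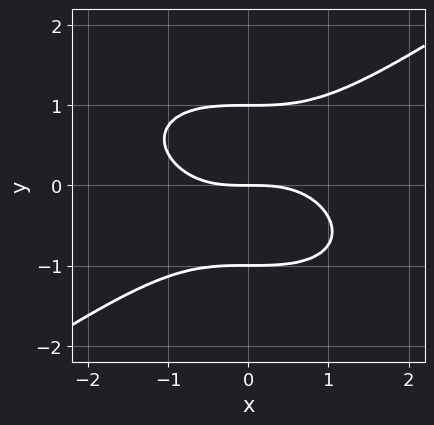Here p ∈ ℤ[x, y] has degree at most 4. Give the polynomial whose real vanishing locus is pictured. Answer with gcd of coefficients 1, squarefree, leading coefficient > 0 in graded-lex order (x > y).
First, deg p = 3. The shape is more complex than any degree-2 curve.
Next, reading off the gridlines: among the integer gridlines, it crosses the y-axis at y ∈ {-1, 0, 1}; one x-axis crossing is at x = 0.
Finally, assembling these constraints gives the stated polynomial.

x^3 - 3*y^3 + 3*y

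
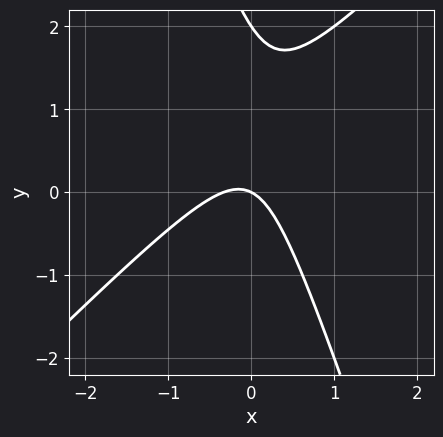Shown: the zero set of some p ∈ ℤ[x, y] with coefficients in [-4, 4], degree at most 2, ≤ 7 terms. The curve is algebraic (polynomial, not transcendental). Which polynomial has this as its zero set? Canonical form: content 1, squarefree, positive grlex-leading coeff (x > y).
3*x^2 - 2*x*y - y^2 + x + 2*y

deg p = 2. The shape is more complex than any degree-1 curve.
Observable constraints: among the integer gridlines, it crosses the y-axis at y ∈ {0, 2}; one x-axis crossing is at x = 0.
Solving for integer coefficients yields p as stated.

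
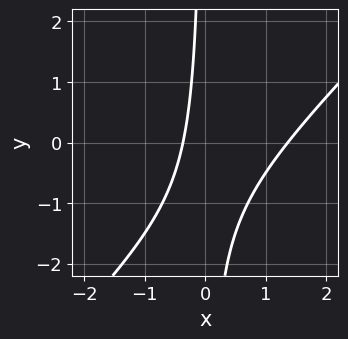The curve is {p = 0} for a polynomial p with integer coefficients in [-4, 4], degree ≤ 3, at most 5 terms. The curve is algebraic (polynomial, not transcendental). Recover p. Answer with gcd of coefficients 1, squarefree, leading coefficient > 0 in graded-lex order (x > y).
2*x^2 - 2*x*y - 2*x - 1

The degree is 2 — a generic line meets the curve in up to 2 points.
Checking where it meets the axes: it misses every integer gridline on the y-axis.
The integer polynomial consistent with all of this is the stated p.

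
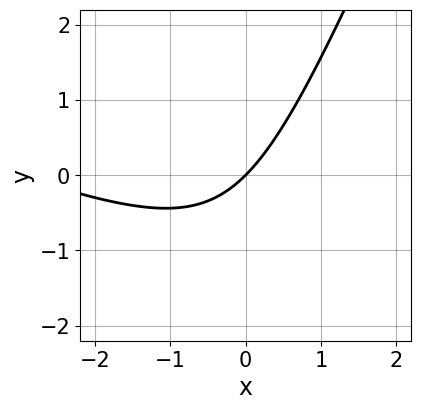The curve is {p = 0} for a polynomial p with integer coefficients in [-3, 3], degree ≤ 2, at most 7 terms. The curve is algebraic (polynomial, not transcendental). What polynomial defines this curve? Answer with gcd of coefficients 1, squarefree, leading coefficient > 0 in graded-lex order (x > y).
x^2 + 2*x*y - y^2 + 3*x - 3*y

1. The degree is 2 — a generic line meets the curve in up to 2 points.
2. Reading off the gridlines: it meets the y-axis at y = 0 (among the integer gridlines); one x-axis crossing is at x = 0.
3. Together with the visible shape, these determine p as stated.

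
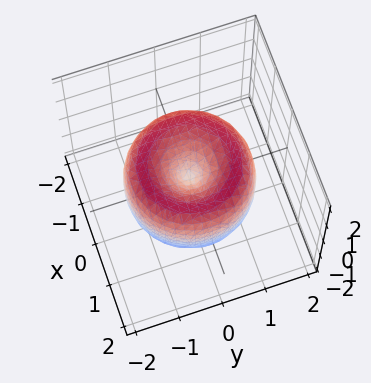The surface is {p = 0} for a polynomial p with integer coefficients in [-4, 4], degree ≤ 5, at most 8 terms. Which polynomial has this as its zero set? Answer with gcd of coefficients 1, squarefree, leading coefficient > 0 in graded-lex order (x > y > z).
The degree is 4 — no degree-3 surface has this shape.
Symmetries: the z-axis is an axis of rotation, so x and y enter only as x² + y².
Checking where it meets the axes: a circular section at z = 0 has radius between 1 and 2; one y-axis crossing is at y = 0.
These observations pin down the coefficients.

x^4 + 2*x^2*y^2 + y^4 - 2*x^2 - 2*y^2 + z^2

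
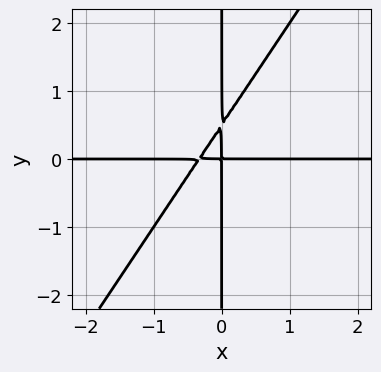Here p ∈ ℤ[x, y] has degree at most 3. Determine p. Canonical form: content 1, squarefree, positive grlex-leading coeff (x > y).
3*x^2*y - 2*x*y^2 + x*y

Degree: no degree-2 curve has this shape, so deg p = 3.
Against the integer gridlines: every point of the x-axis in the box is on the curve; the visible y-axis segment lies entirely on the curve.
Fitting integer coefficients to these (and the overall shape) gives p.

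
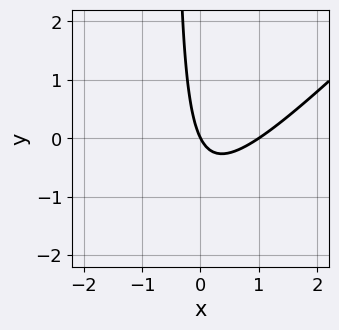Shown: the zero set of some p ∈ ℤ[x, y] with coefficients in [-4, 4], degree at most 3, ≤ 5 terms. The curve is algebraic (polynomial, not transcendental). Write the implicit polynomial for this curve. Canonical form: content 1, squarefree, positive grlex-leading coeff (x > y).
2*x^2 - 2*x*y - 2*x - y

The degree is 2 — no degree-1 curve has this shape.
From the visible intercepts: one y-axis crossing is at y = 0; among the integer gridlines, it crosses the x-axis at x ∈ {0, 1}.
Fitting integer coefficients to these (and the overall shape) gives p.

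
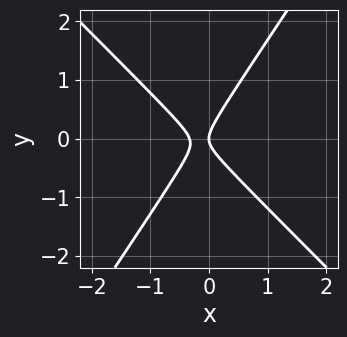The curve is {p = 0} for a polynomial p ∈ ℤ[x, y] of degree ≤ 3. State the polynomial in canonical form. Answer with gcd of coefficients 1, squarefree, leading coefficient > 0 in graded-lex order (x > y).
(a) Degree: a generic line meets the curve in up to 2 points, so deg p = 2.
(b) From the axis intercepts and sections: it crosses the y-axis at the gridline y = 0; one x-axis crossing is at x = 0.
(c) Assembling these constraints gives the stated polynomial.

3*x^2 + x*y - 2*y^2 + x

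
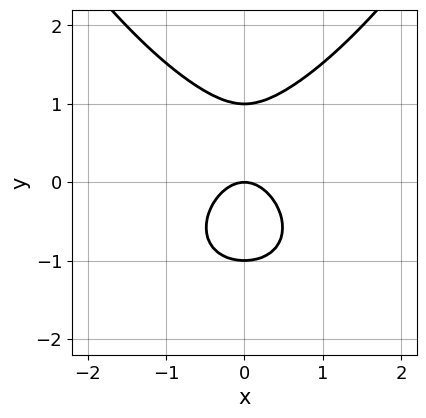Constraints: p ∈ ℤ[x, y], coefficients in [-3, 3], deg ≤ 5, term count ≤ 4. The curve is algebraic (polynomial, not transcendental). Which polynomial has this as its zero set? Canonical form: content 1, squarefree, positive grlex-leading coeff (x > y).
(a) The degree is 4 — a generic line meets the curve in up to 4 points.
(b) Symmetries: it's symmetric under x → −x, forcing even powers of x.
(c) Reading off the gridlines: among the integer gridlines, it crosses the y-axis at y ∈ {-1, 0, 1}; it crosses the x-axis at the gridline x = 0.
(d) Putting this together gives p.

x^4 - 2*y^3 + 3*x^2 + 2*y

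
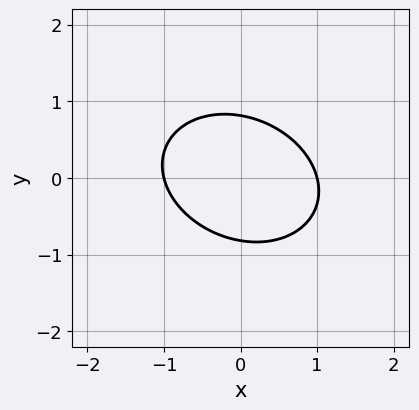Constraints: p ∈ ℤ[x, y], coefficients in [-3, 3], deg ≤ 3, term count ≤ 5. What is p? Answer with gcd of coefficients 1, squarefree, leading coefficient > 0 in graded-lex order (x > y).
2*x^2 + x*y + 3*y^2 - 2

(a) The degree is 2 — the shape is more complex than any degree-1 curve.
(b) Observable constraints: among the integer gridlines, it crosses the x-axis at x ∈ {-1, 1}.
(c) Together with the visible shape, these determine p as stated.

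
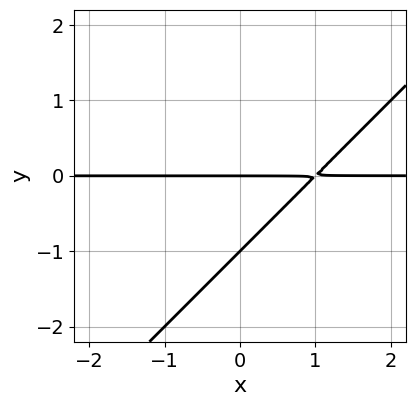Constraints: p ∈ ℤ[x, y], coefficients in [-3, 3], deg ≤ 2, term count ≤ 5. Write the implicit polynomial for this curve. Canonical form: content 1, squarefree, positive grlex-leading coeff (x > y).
(a) The degree is 2 — a generic line meets the curve in up to 2 points.
(b) Against the integer gridlines: the y-axis gridline crossings are at y ∈ {-1, 0}; every point of the x-axis in the box is on the curve.
(c) Solving for integer coefficients yields p as stated.

x*y - y^2 - y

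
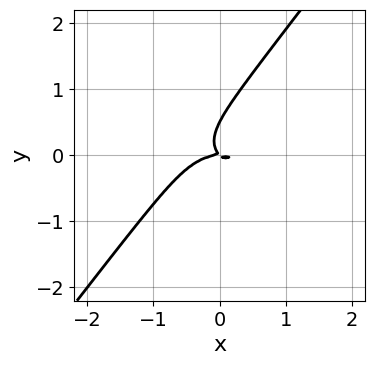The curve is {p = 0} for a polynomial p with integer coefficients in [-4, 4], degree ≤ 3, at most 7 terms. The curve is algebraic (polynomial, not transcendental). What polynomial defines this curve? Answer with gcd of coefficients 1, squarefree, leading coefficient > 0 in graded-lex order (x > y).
x^3 + 2*x*y^2 - 2*y^3 + x*y + y^2

The degree is 3 — a generic line meets the curve in up to 3 points.
From the visible intercepts: one x-axis crossing is at x = 0; one y-axis crossing is at y = 0.
Fitting integer coefficients to these (and the overall shape) gives p.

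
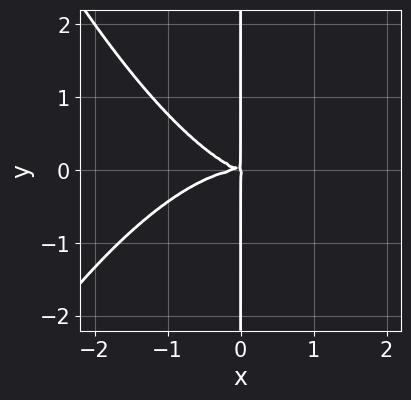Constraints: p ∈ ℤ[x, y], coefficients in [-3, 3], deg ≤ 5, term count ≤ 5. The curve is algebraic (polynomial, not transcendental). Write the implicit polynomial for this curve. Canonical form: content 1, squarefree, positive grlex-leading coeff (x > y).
(a) The degree is 4 — the shape is more complex than any degree-3 curve.
(b) Checking where it meets the axes: the visible y-axis segment lies entirely on the curve.
(c) Putting this together gives p.

x^4 + x^2*y + 3*x*y^2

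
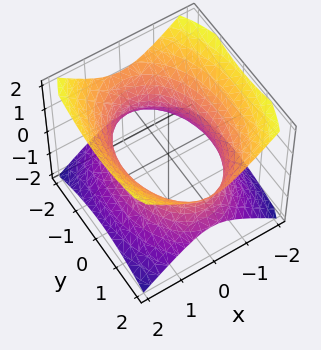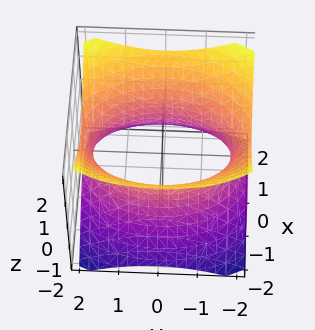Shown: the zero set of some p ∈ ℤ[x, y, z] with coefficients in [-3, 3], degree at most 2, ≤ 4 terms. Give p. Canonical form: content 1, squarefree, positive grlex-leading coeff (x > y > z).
2*x^2 + y^2 - 2*z^2 - 3

(a) deg p = 2. One connected sheet with a waist; a quadric.
(b) Symmetries: it's symmetric under y → −y, forcing even powers of y; it's symmetric under x → −x, forcing even powers of x; the z ↦ −z reflection is a symmetry, so z appears only in even powers.
(c) Observable constraints: no z-intercept at any integer in the box.
(d) Solving for integer coefficients yields p as stated.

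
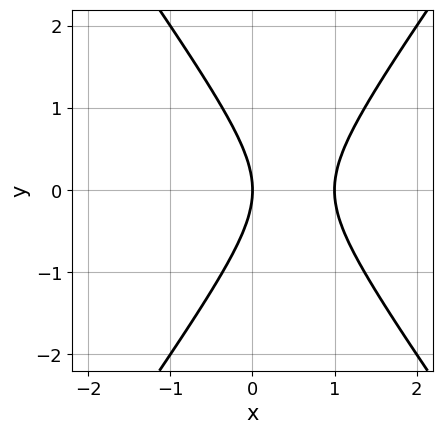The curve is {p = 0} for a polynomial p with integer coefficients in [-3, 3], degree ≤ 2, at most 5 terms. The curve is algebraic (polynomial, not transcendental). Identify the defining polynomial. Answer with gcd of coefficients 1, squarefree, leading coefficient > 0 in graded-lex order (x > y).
2*x^2 - y^2 - 2*x

deg p = 2. The shape is more complex than any degree-1 curve.
Symmetries: it's symmetric under y → −y, forcing even powers of y.
Observable constraints: among the integer gridlines, it crosses the x-axis at x ∈ {0, 1}; it crosses the y-axis at the gridline y = 0.
Together with the visible shape, these determine p as stated.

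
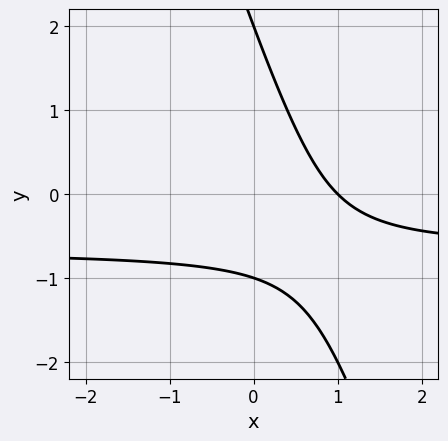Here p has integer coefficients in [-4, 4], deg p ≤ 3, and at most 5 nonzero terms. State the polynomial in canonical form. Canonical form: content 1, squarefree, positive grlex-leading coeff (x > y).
1. The degree is 2 — the shape is more complex than any degree-1 curve.
2. Against the integer gridlines: among the integer gridlines, it crosses the y-axis at y ∈ {-1, 2}; it meets the x-axis at x = 1 (among the integer gridlines).
3. The integer polynomial consistent with all of this is the stated p.

3*x*y + y^2 + 2*x - y - 2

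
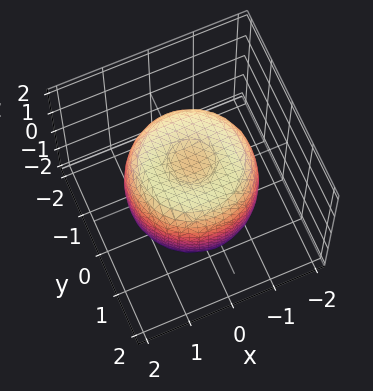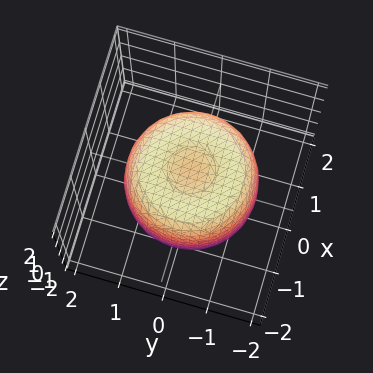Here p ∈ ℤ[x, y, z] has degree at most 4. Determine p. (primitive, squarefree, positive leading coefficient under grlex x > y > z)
1. The degree is 4 — a generic line meets the surface in up to 4 points.
2. Symmetries: rotational symmetry about the z-axis ⇒ p depends on x, y only through x² + y².
3. Observable constraints: among the integer gridlines, it crosses the z-axis at z ∈ {-1, 1}; a circular section at z = -1 has radius between 1 and 2.
4. Fitting integer coefficients to these (and the overall shape) gives p.

2*x^4 + 4*x^2*y^2 + 2*y^4 - 3*x^2 - 3*y^2 + 2*z^2 - 2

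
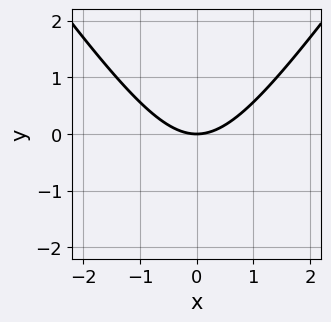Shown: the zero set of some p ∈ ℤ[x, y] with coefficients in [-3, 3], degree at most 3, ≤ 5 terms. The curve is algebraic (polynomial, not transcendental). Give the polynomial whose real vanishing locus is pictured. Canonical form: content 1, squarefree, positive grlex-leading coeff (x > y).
2*x^2 - y^2 - 3*y

(a) Degree: the shape is more complex than any degree-1 curve, so deg p = 2.
(b) Symmetries: it's symmetric under x → −x, forcing even powers of x.
(c) Observable constraints: it crosses the y-axis at the gridline y = 0; it crosses the x-axis at the gridline x = 0.
(d) These observations pin down the coefficients.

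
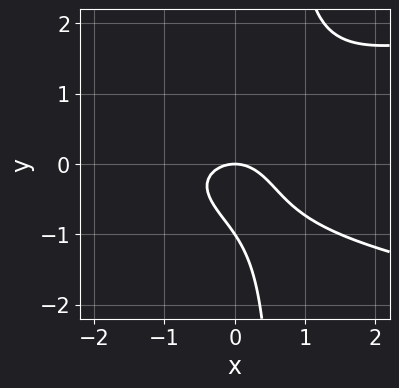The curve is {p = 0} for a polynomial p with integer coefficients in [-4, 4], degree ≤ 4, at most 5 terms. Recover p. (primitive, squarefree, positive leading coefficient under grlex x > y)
3*x*y^2 - 2*x^2 - 2*y^2 - 2*y

(a) The degree is 3 — the shape is more complex than any degree-2 curve.
(b) From the visible intercepts: one x-axis crossing is at x = 0; among the integer gridlines, it crosses the y-axis at y ∈ {-1, 0}.
(c) The integer polynomial consistent with all of this is the stated p.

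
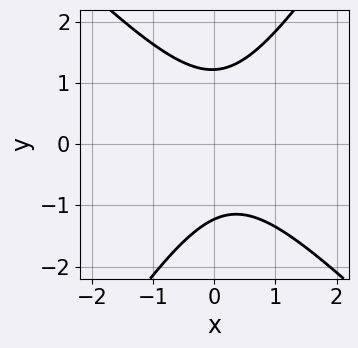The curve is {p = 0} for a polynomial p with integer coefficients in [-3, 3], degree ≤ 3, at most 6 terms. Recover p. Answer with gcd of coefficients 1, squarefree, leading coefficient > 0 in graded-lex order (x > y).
3*x^2 + x*y - 2*y^2 - x + 3

1. The degree is 2 — a generic line meets the curve in up to 2 points.
2. Checking where it meets the axes: no x-intercept at any integer in the box.
3. Assembling these constraints gives the stated polynomial.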